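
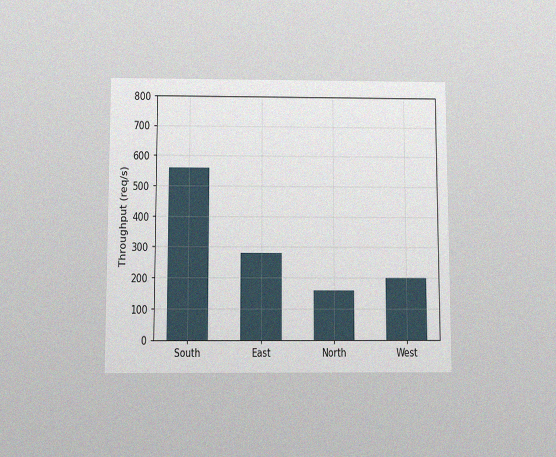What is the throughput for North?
160req/s

The chart is viewed slightly from below, with some photo noise. Reading along the chart's y-axis, the North bar reaches 160req/s.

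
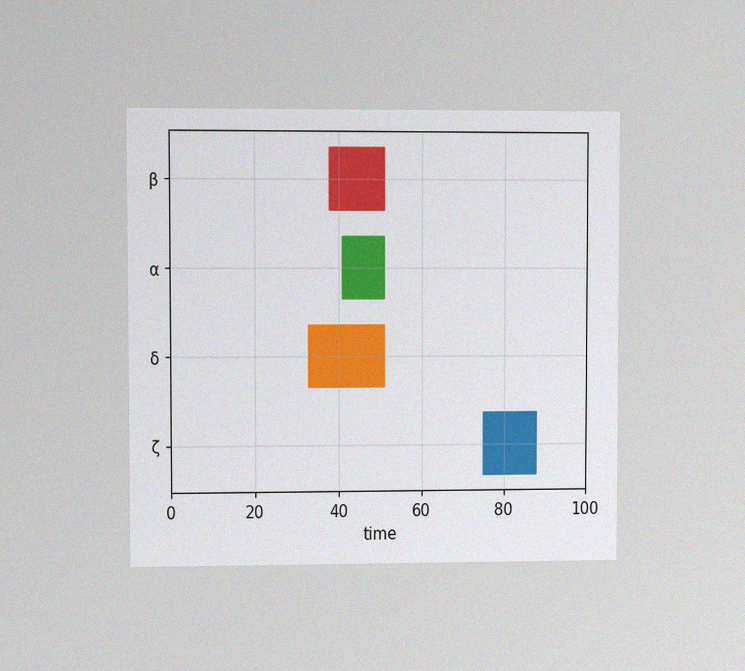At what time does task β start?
38

The chart is viewed at a slight angle, with some photo noise. The β bar begins at t=38.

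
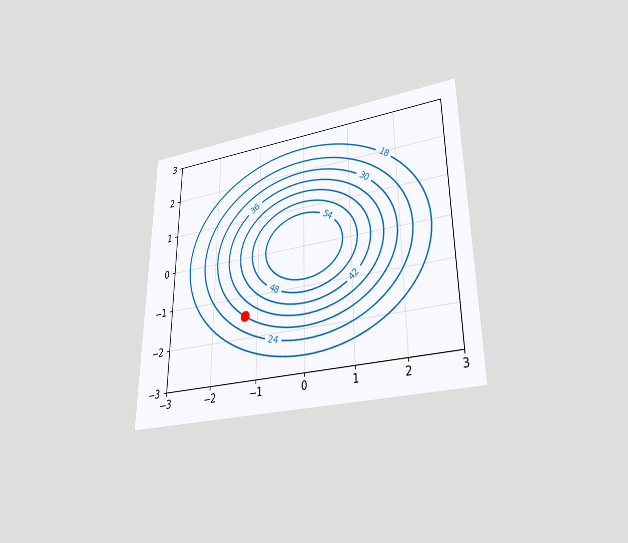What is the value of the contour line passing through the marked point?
The chart is viewed slightly from below. The marked point sits on the contour labelled 30.

30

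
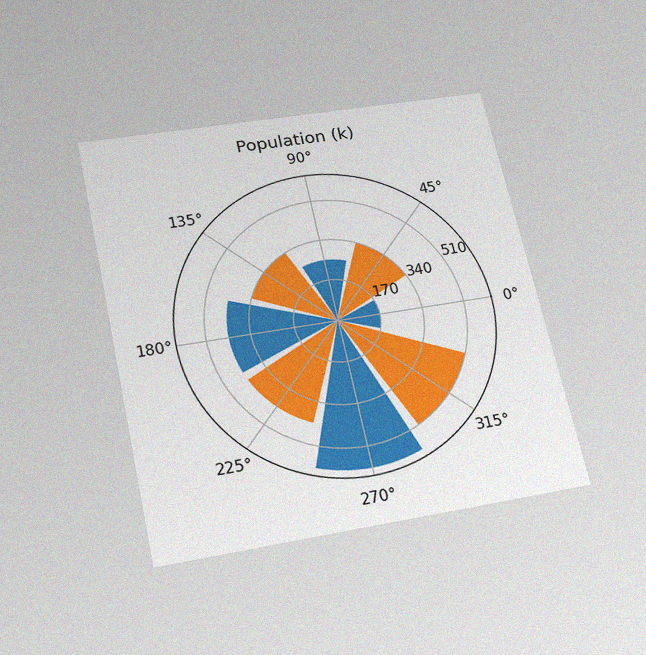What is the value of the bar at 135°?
The chart is tilted about 12° counter-clockwise and viewed slightly from below, with some photo noise. The bar at 135° reaches 340k on the radial axis.

340k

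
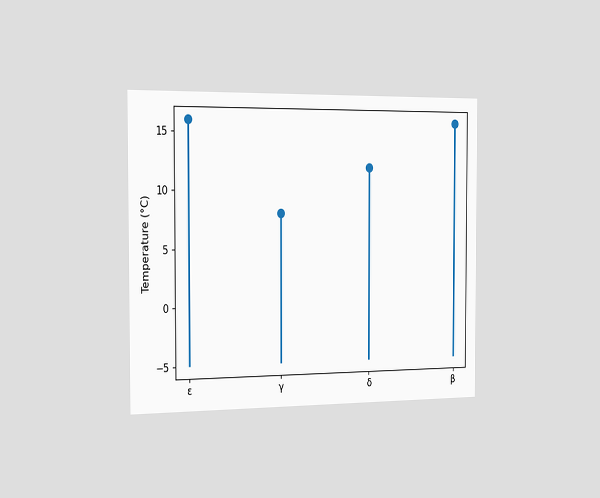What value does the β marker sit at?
16°C

The chart is viewed slightly from the left. The β marker sits at 16°C.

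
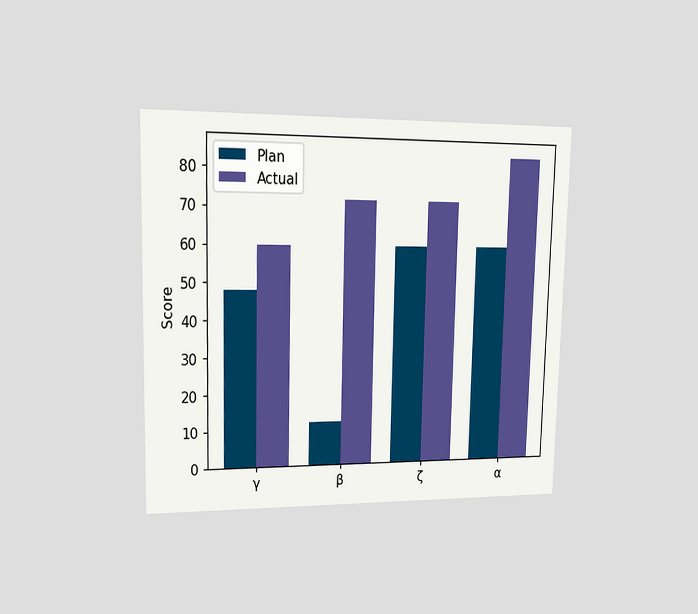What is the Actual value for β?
72

The chart is viewed slightly from the left. The Actual bar at β reaches 72 on the y-axis.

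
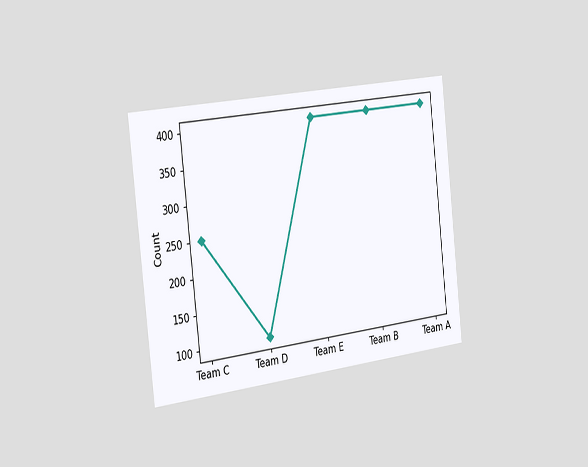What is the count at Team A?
400

The chart is tilted about 6° counter-clockwise and viewed slightly from the left. At Team A, the line is at 400.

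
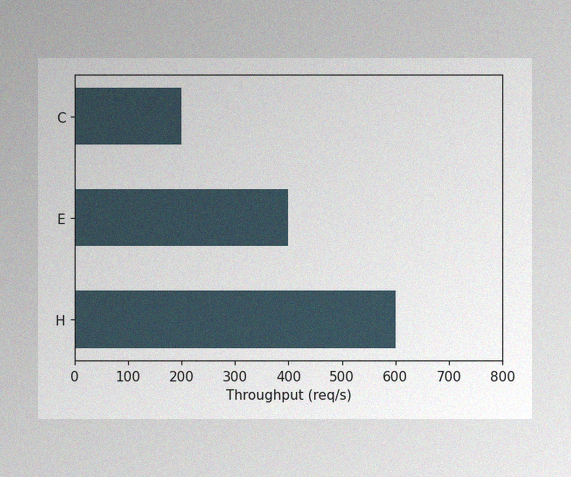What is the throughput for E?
400req/s

The image has some photo noise and uneven lighting. Reading along the chart's x-axis, the E bar reaches 400req/s.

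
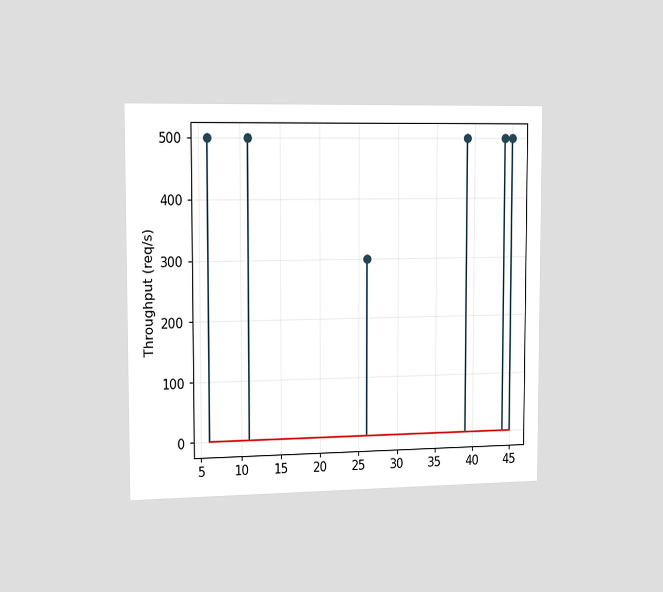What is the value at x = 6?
500req/s

The chart is viewed slightly from the left. The stem at x=6 reaches 500req/s.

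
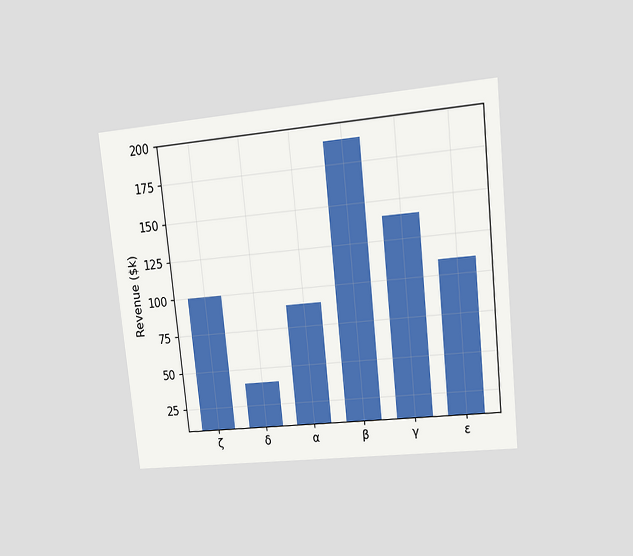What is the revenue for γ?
$140k

The chart is tilted about 6° counter-clockwise and viewed at a slight angle. Reading along the chart's y-axis, the γ bar reaches $140k.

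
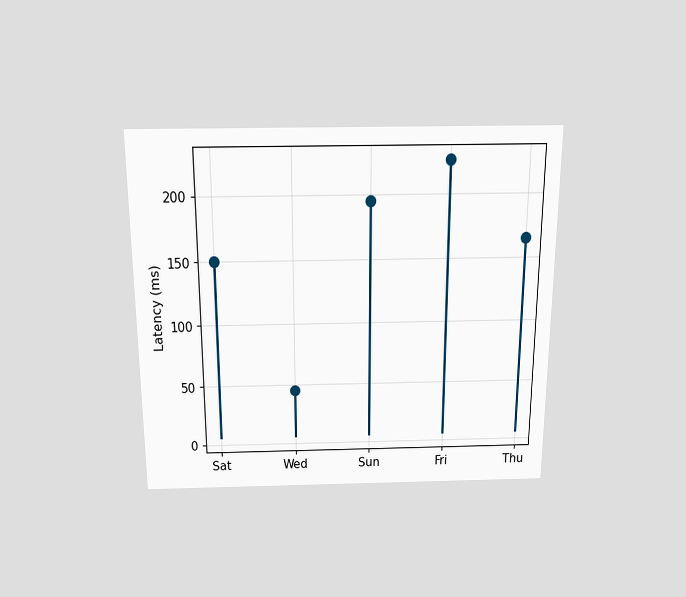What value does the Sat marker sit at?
150ms

The chart is viewed slightly from above. The Sat marker sits at 150ms.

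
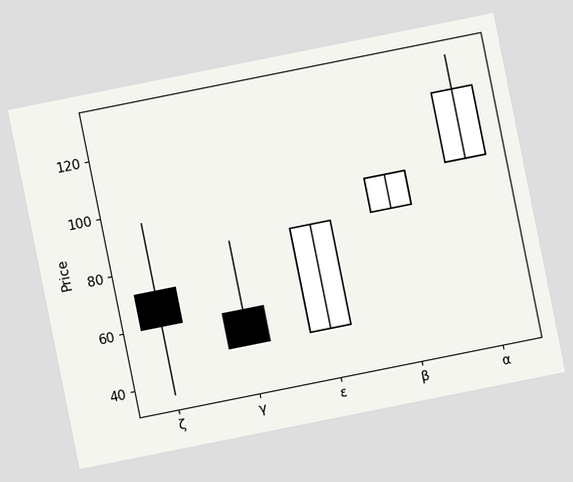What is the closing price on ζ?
60

The chart is tilted about 11° counter-clockwise. The ζ candle closes at 60.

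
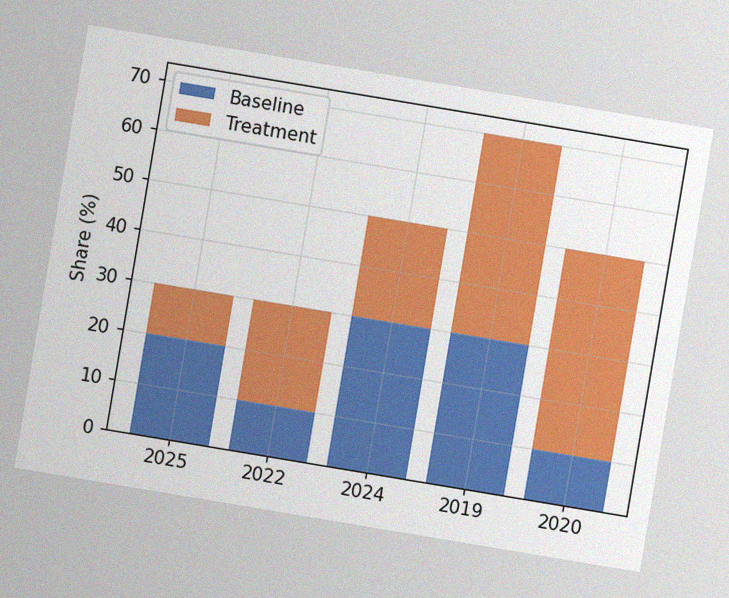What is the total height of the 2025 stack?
30%

The chart is tilted about 9° clockwise, with some photo noise. The 2025 stack's top reaches 30% on the y-axis.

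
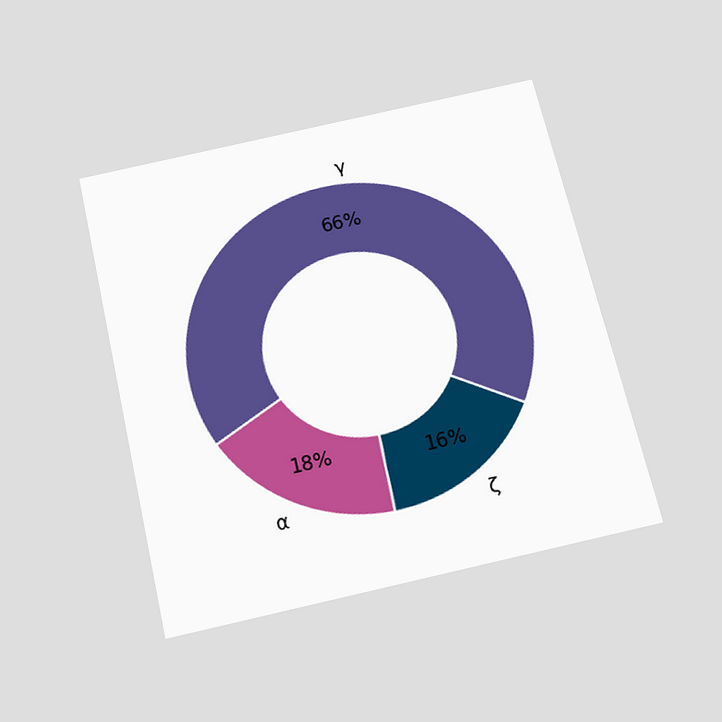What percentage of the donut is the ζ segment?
16%

The chart is tilted about 13° counter-clockwise and viewed slightly from below. The ζ segment takes up 16% of the ring.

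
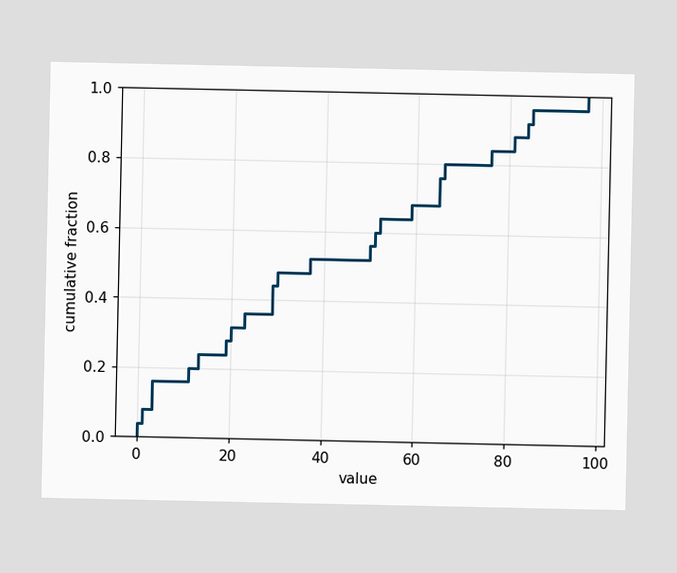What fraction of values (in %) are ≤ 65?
76%

At x=65 the ECDF step is at 76%.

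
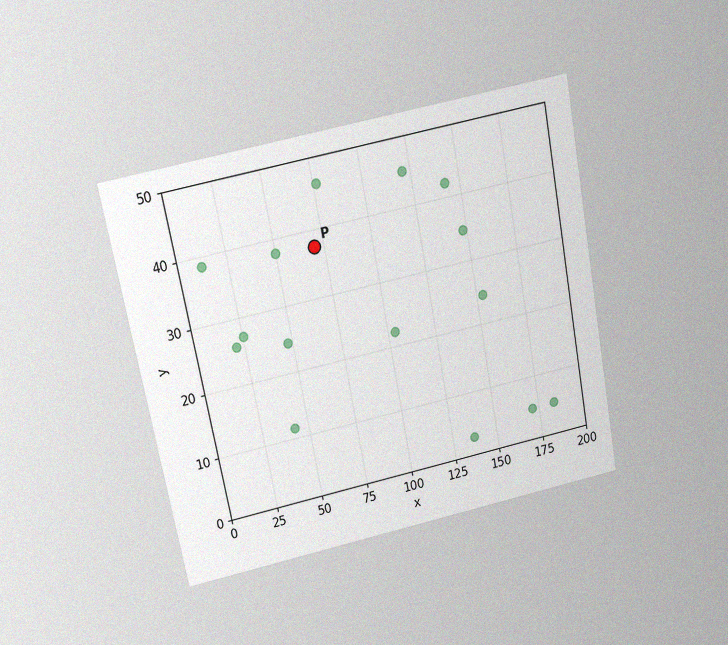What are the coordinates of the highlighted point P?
The chart is tilted about 11° counter-clockwise and viewed slightly from above, with some photo noise. Following the gridlines from P to each axis, P sits at (70, 37.5).

(70, 37.5)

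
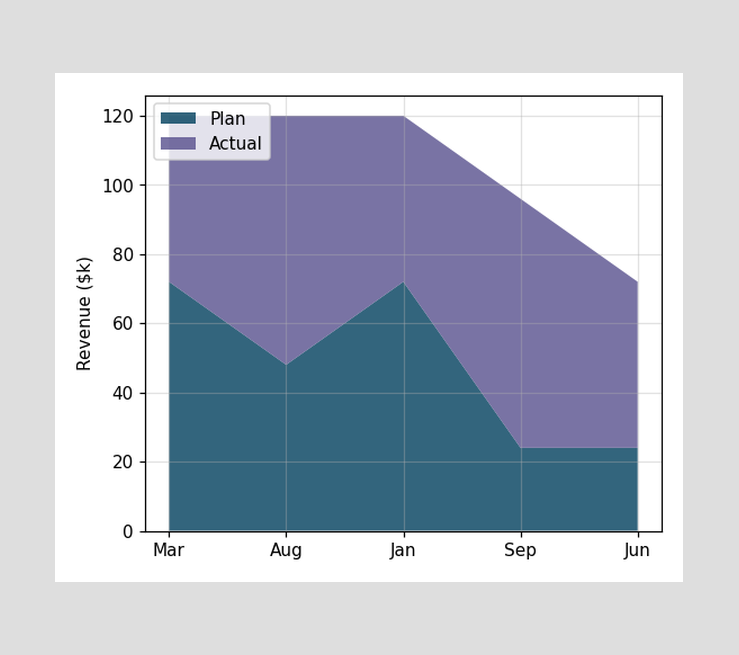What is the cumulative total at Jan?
$120k

The stacked total at Jan reaches $120k.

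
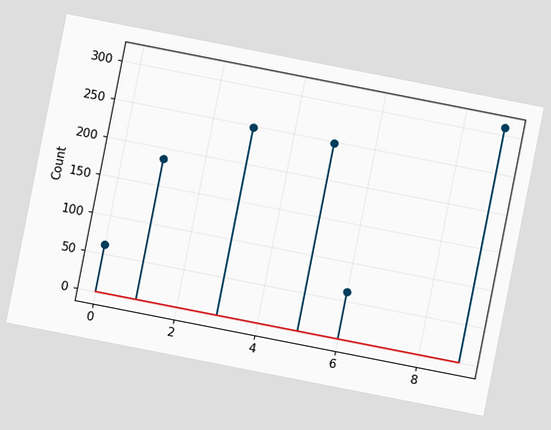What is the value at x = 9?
The chart is tilted about 11° clockwise. The stem at x=9 reaches 310.

310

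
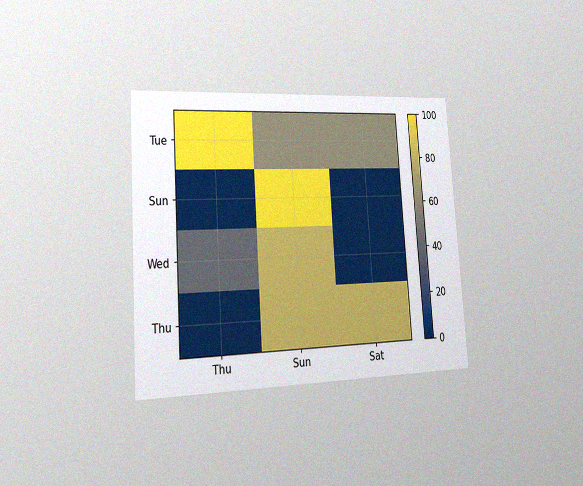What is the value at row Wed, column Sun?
80

The chart is tilted about 4° counter-clockwise and viewed slightly from the left, with some photo noise. Matching cell (Wed, Sun) against the colorbar gives 80.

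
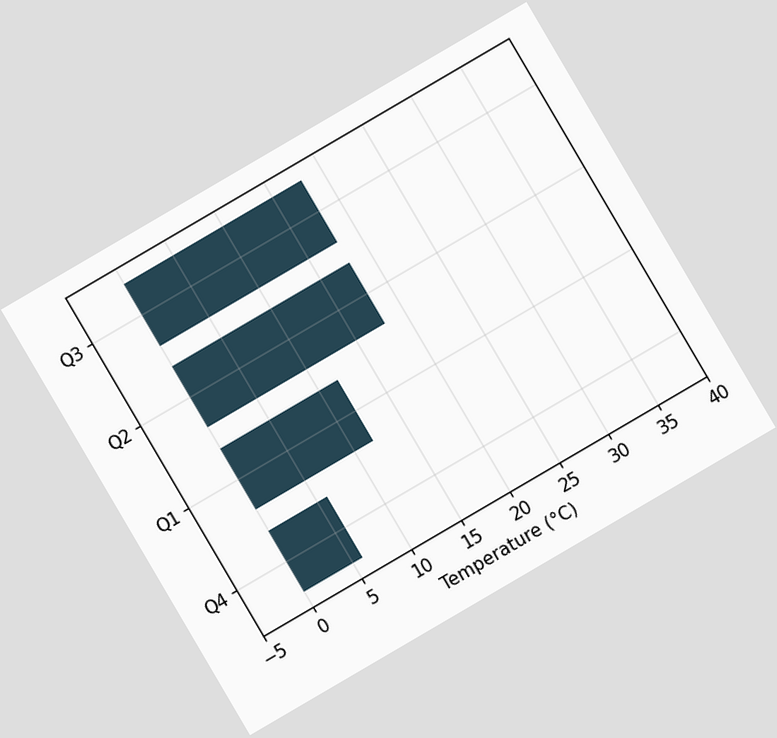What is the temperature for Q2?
The chart is tilted about 30° counter-clockwise. Reading along the chart's x-axis, the Q2 bar reaches 18°C.

18°C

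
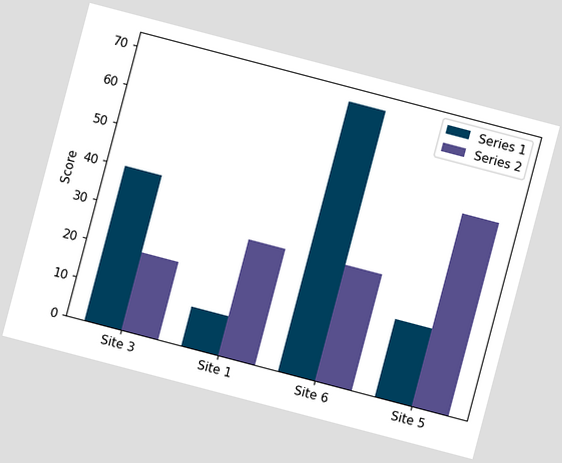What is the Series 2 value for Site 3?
20

The chart is tilted about 15° clockwise. The Series 2 bar at Site 3 reaches 20 on the y-axis.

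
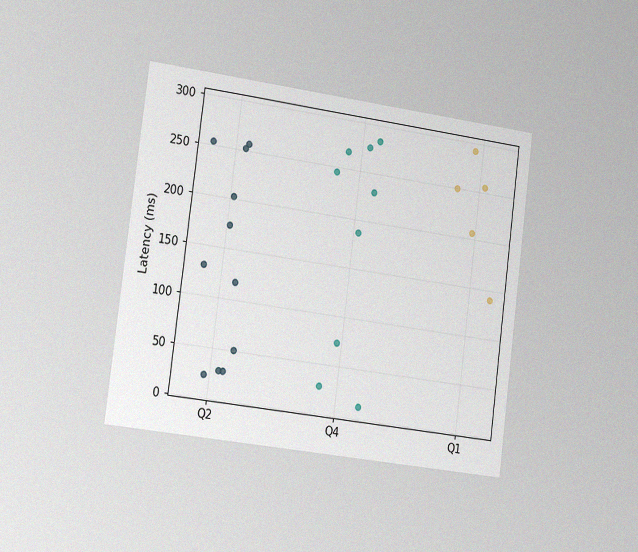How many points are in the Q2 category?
11

The chart is tilted about 7° clockwise and viewed slightly from the left, with some photo noise. Counting the markers in the Q2 column gives 11.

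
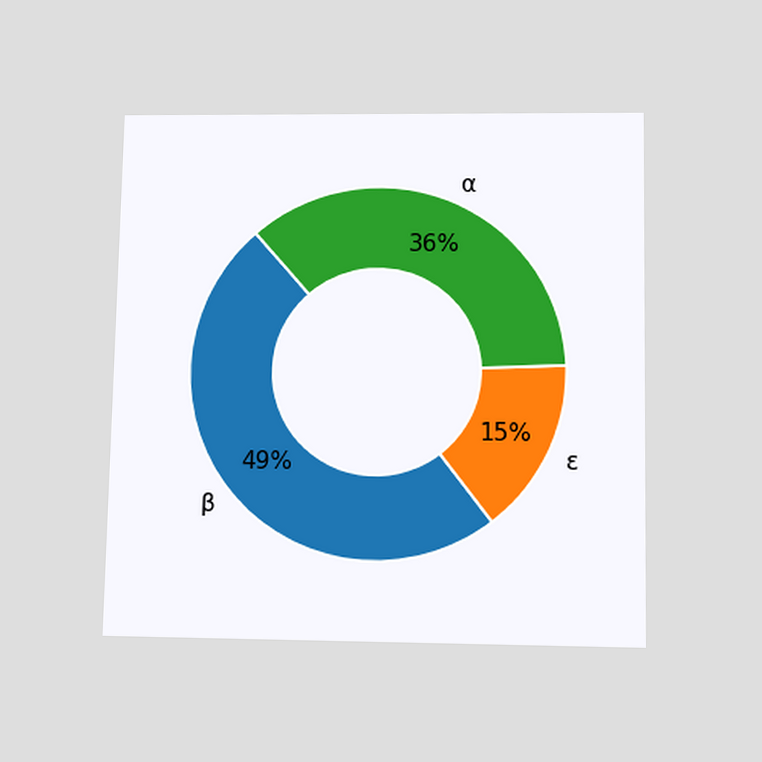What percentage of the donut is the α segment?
36%

The chart is viewed slightly from below. The α segment takes up 36% of the ring.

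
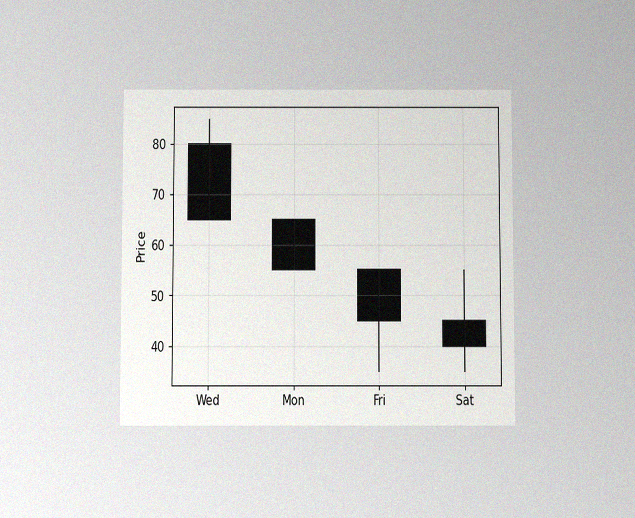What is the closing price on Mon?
The chart is viewed slightly from below, with some photo noise. The Mon candle closes at 55.

55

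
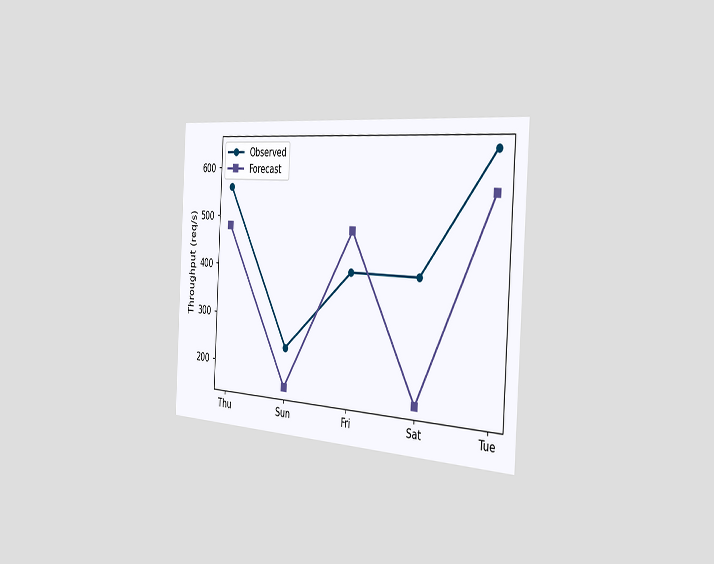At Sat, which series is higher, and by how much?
Observed, by 240req/s

The chart is tilted about 3° clockwise and viewed slightly from the right. At Sat, Observed sits above the other line by 240req/s.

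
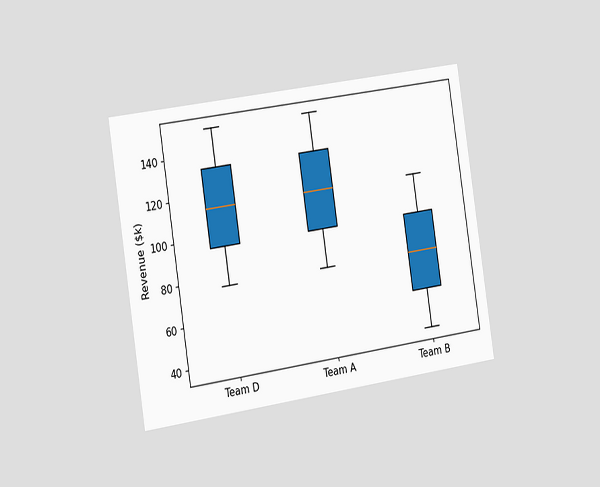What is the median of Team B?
The chart is tilted about 9° counter-clockwise and viewed slightly from the left. The median line in the Team B box sits at $76k.

$76k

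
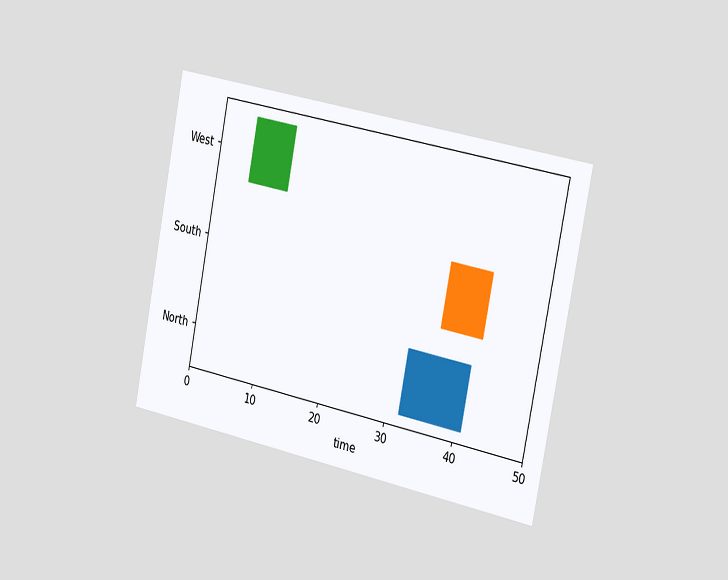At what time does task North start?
The chart is tilted about 11° clockwise and viewed slightly from the right. The North bar begins at t=32.

32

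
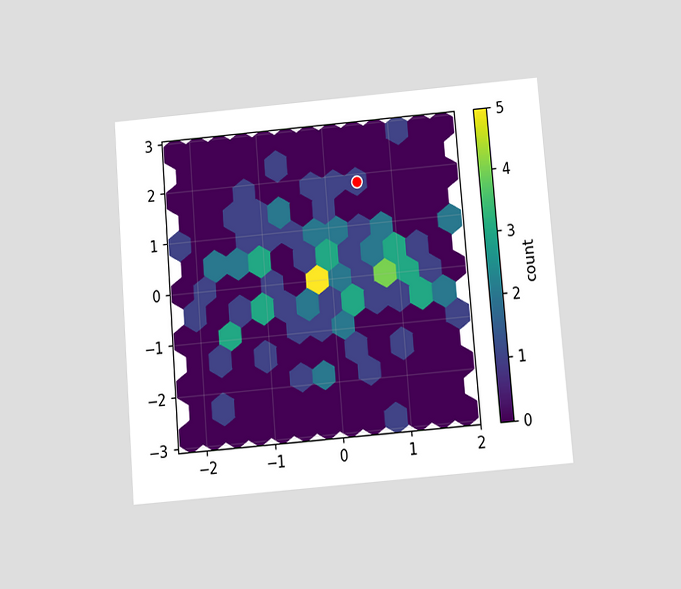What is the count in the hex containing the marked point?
The chart is tilted about 5° counter-clockwise and viewed slightly from below. The marked hex reads 1 on the colorbar.

1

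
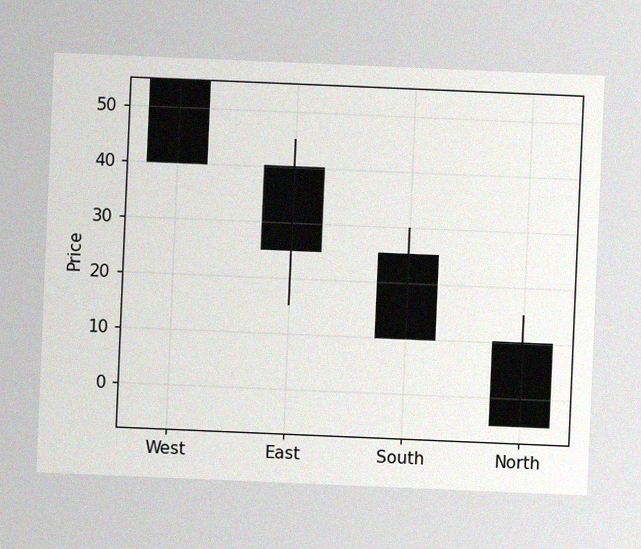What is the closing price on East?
The chart is tilted about 2° clockwise, with some photo noise. The East candle closes at 25.

25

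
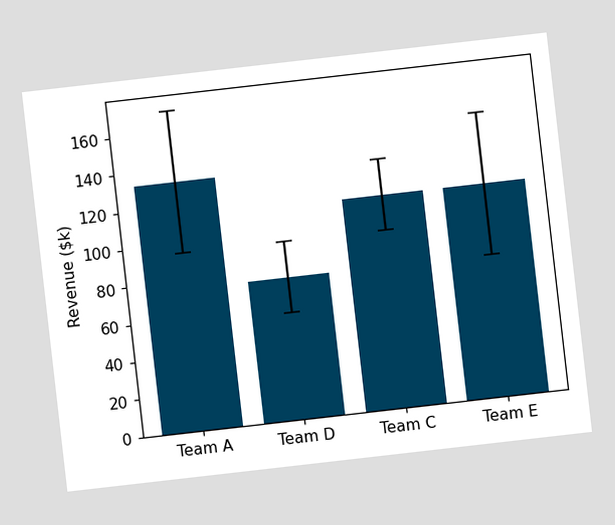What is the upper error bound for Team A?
The chart is tilted about 7° counter-clockwise. The Team A bar's upper whisker reaches $171k.

$171k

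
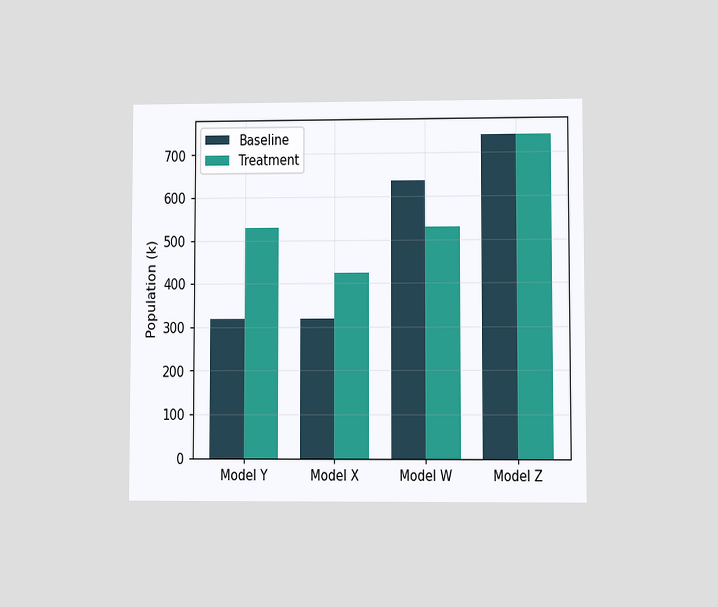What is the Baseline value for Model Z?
The chart is viewed at a slight angle. The Baseline bar at Model Z reaches 742k on the y-axis.

742k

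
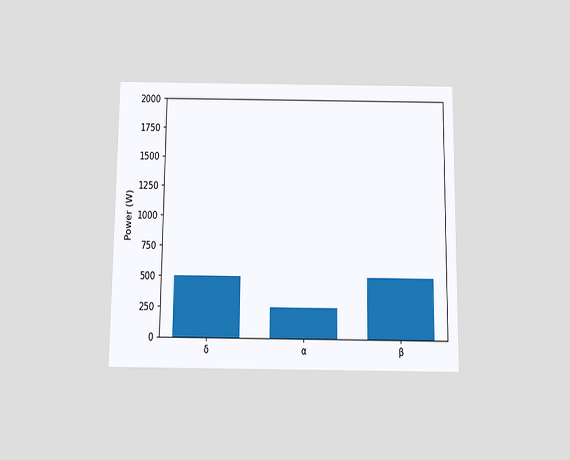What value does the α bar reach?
The chart is viewed slightly from below. Reading along the chart's y-axis, the α bar reaches 250W.

250W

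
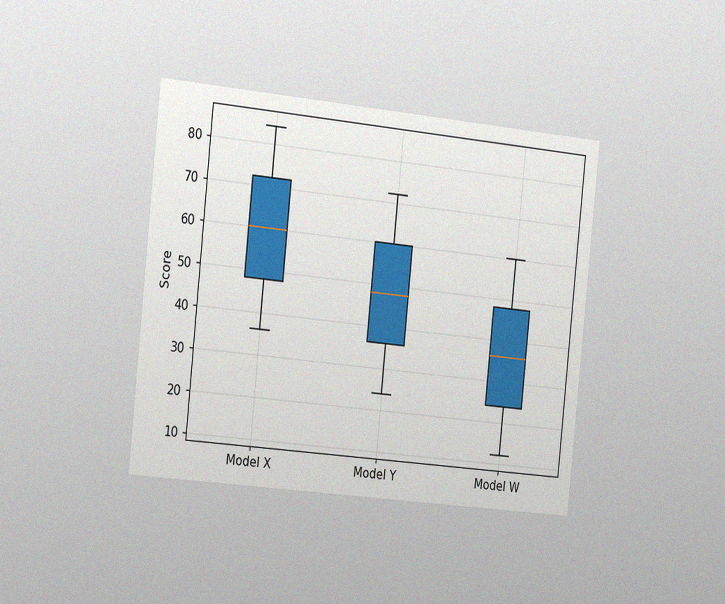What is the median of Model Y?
The chart is tilted about 6° clockwise and viewed slightly from the left, with some photo noise. The median line in the Model Y box sits at 48.

48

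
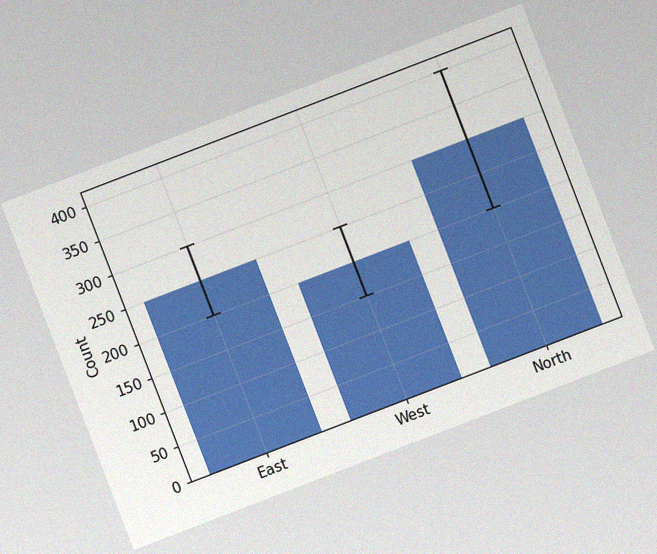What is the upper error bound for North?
400

The chart is tilted about 21° counter-clockwise, with some photo noise. The North bar's upper whisker reaches 400.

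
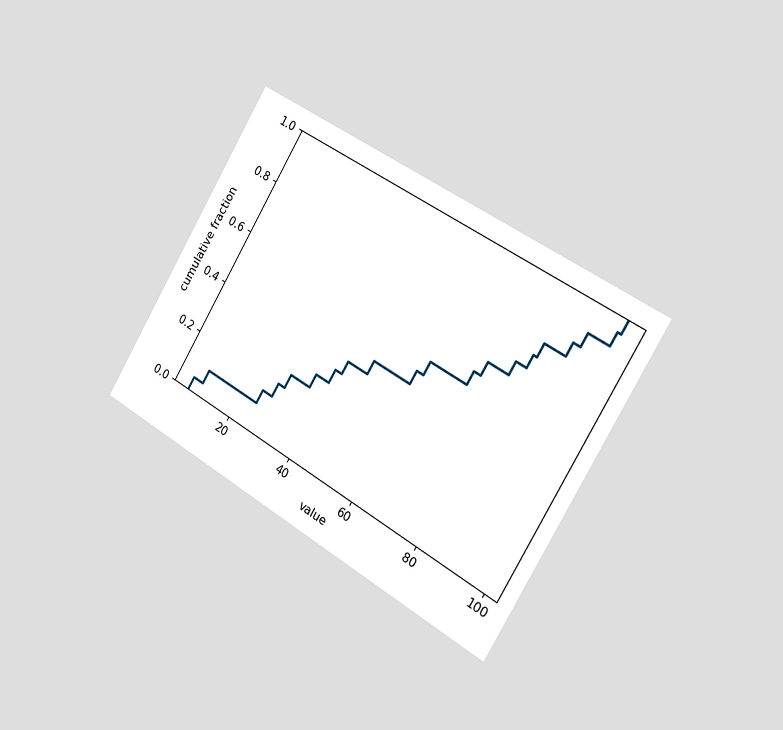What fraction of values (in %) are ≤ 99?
100%

The chart is tilted about 31° clockwise and viewed slightly from the right. At x=99 the ECDF step is at 100%.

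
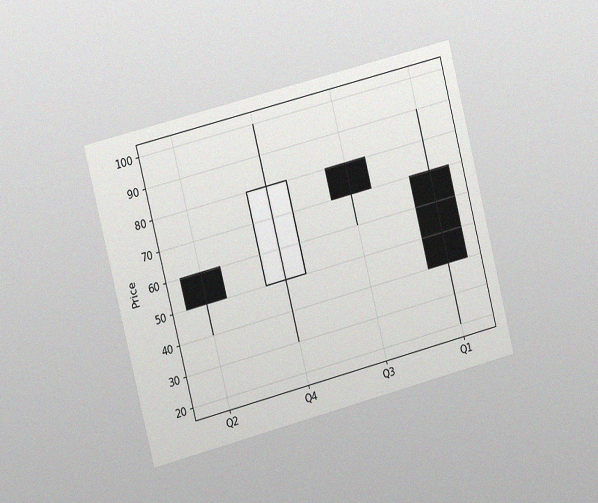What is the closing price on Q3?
The chart is tilted about 14° counter-clockwise and viewed slightly from the left, with some photo noise. The Q3 candle closes at 70.

70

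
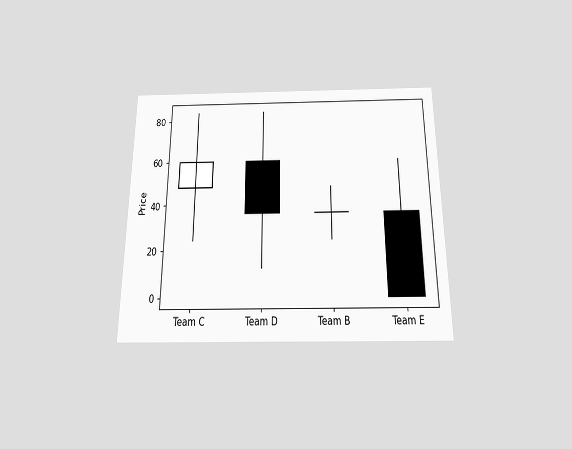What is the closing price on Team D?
36

The chart is viewed slightly from below. The Team D candle closes at 36.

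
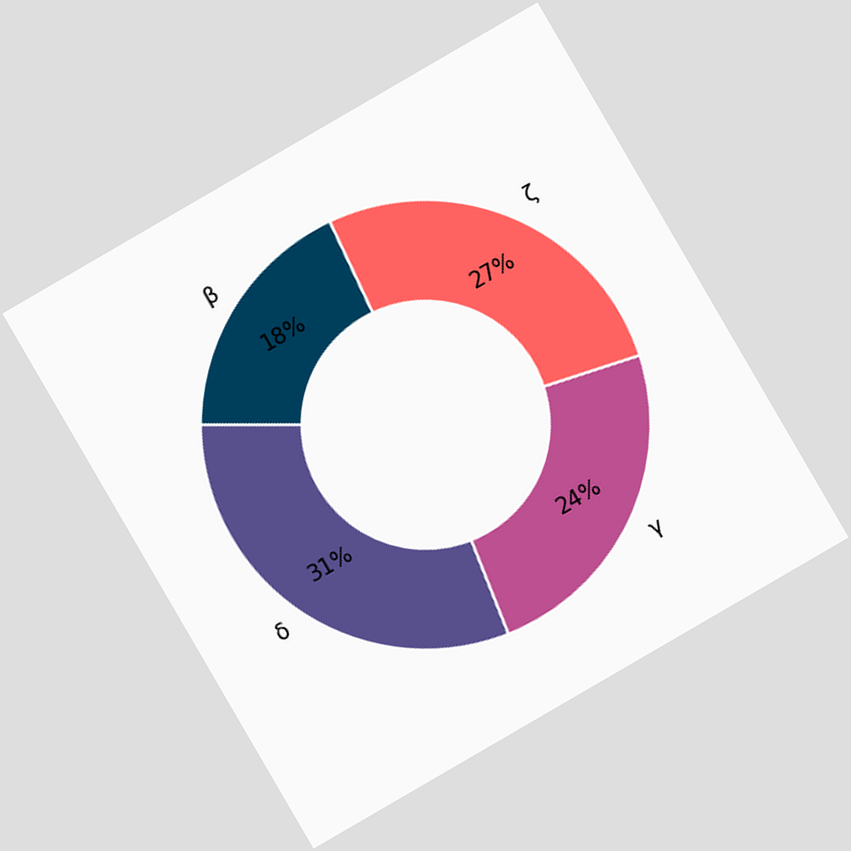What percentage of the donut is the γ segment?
The chart is tilted about 30° counter-clockwise. The γ segment takes up 24% of the ring.

24%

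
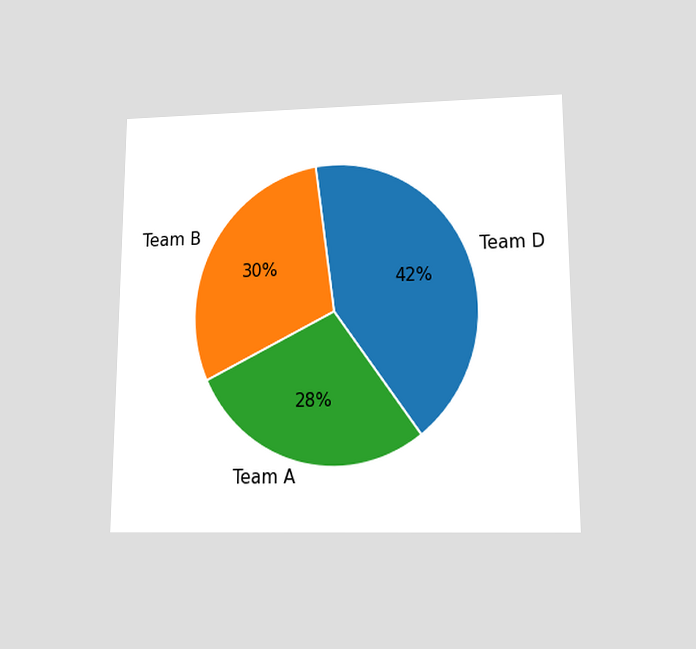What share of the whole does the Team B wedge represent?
The chart is viewed slightly from below. The Team B slice takes up 30% of the pie.

30%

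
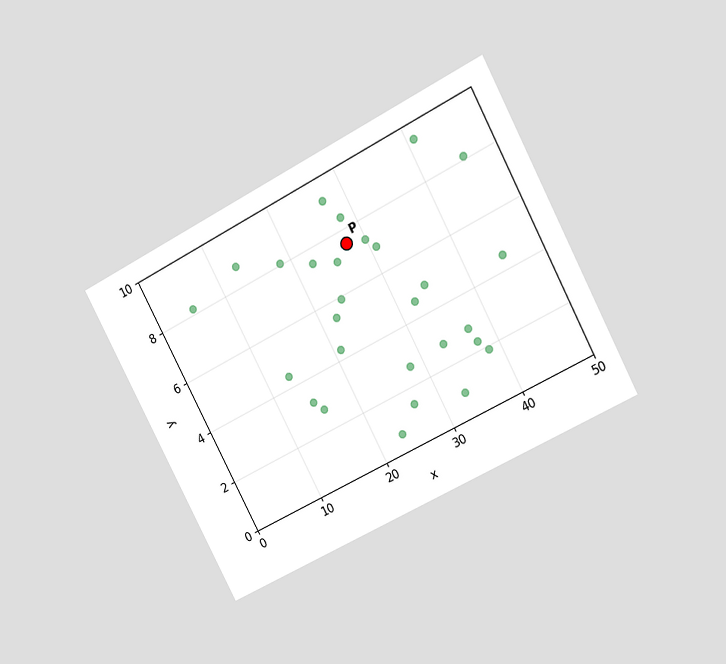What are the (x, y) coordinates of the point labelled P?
The chart is tilted about 28° counter-clockwise and viewed at a slight angle. Following the gridlines from P to each axis, P sits at (27.5, 7.5).

(27.5, 7.5)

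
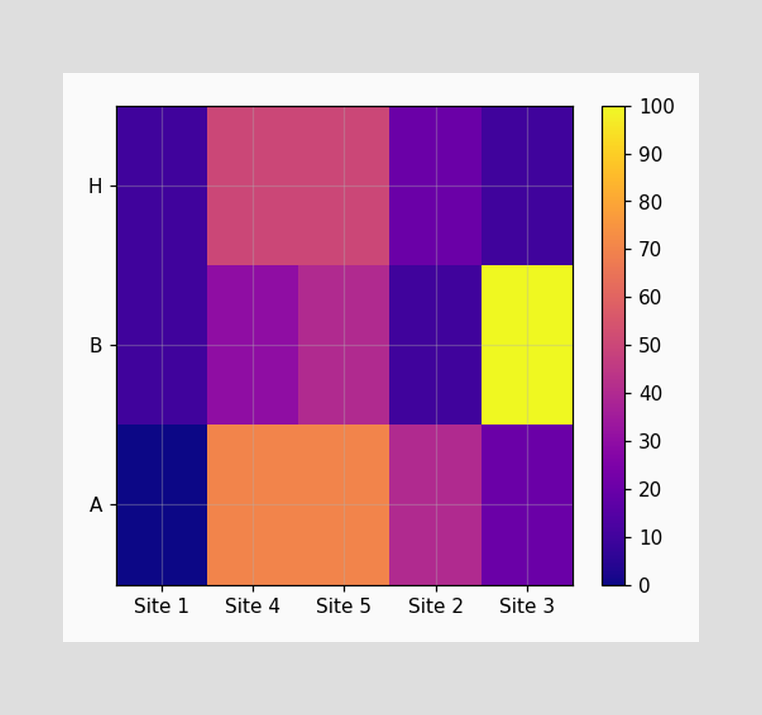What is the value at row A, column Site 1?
Matching cell (A, Site 1) against the colorbar gives 0.

0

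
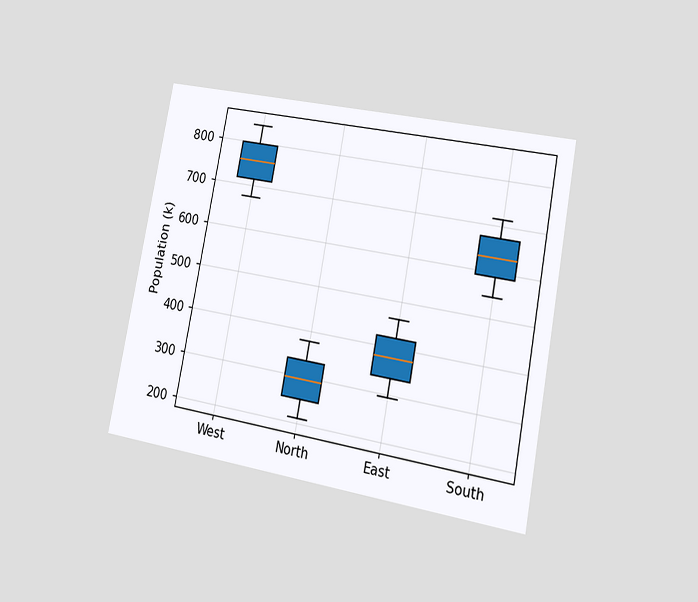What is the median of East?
The chart is tilted about 11° clockwise and viewed at a slight angle. The median line in the East box sits at 378k.

378k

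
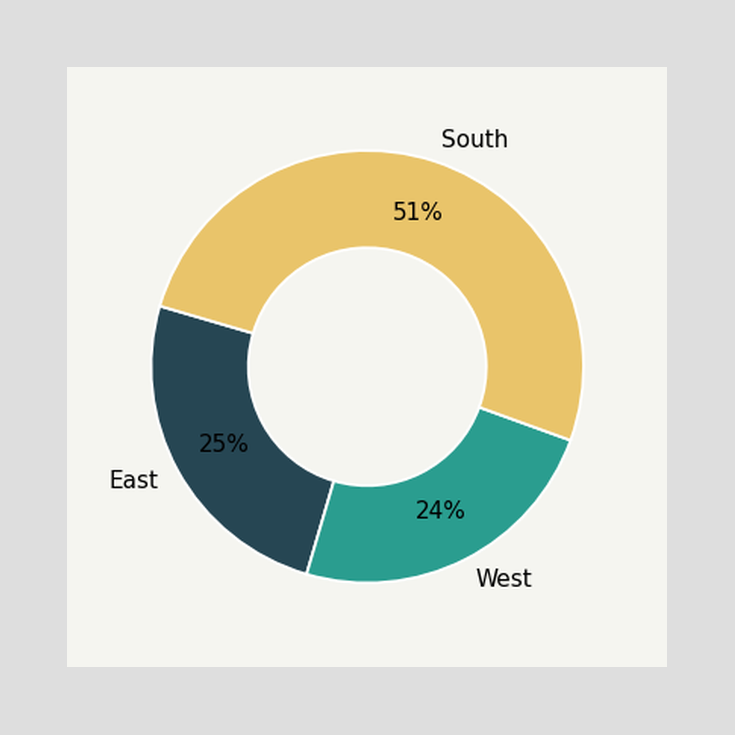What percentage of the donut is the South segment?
The South segment takes up 51% of the ring.

51%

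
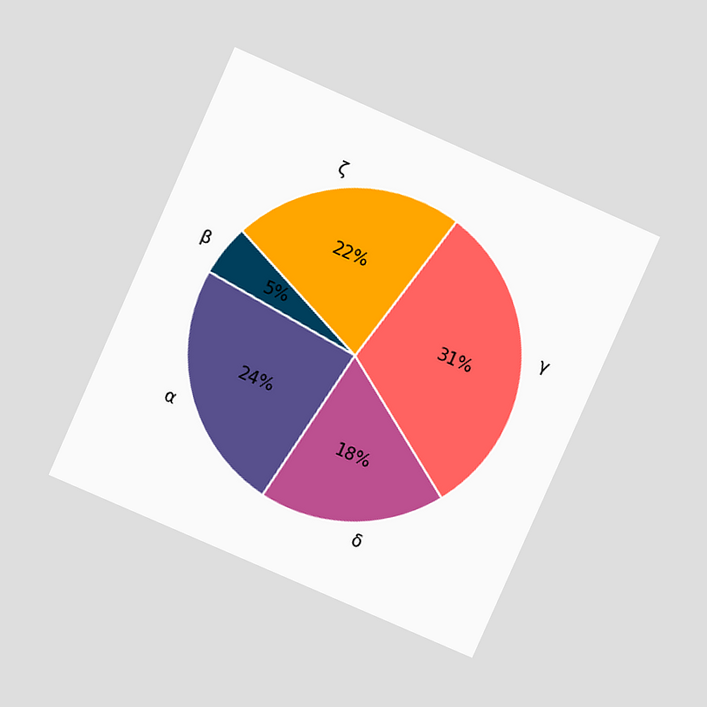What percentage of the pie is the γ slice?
The chart is tilted about 24° clockwise and viewed at a slight angle. The γ slice takes up 31% of the pie.

31%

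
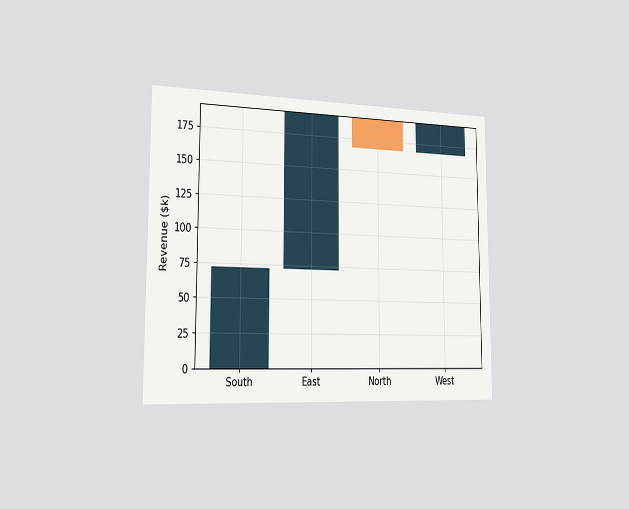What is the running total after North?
The chart is viewed slightly from the left. After North the running total reaches $168k.

$168k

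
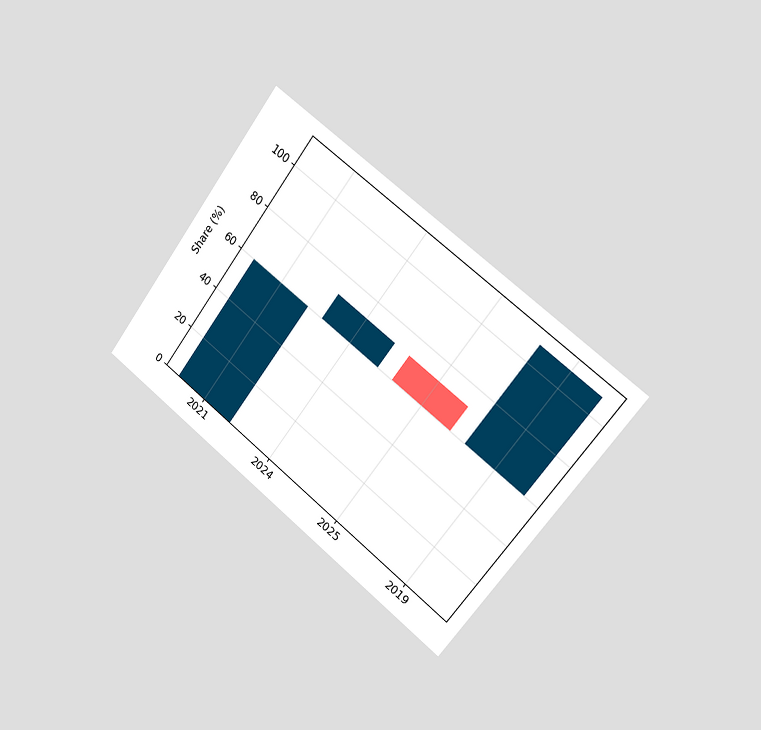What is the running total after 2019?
The chart is tilted about 37° clockwise and viewed slightly from the right. After 2019 the running total reaches 108%.

108%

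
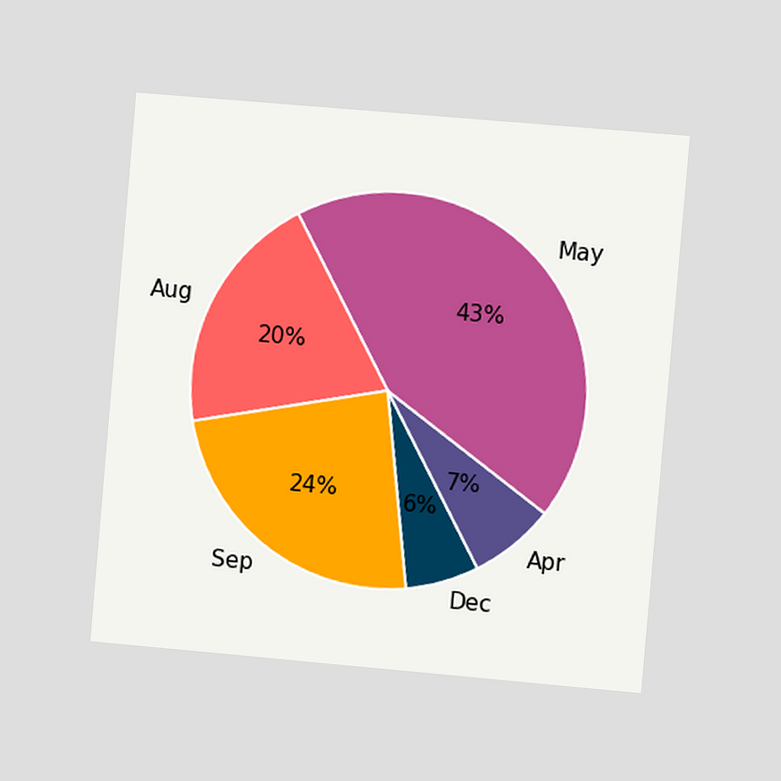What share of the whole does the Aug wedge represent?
The chart is tilted about 5° clockwise and viewed slightly from the right. The Aug slice takes up 20% of the pie.

20%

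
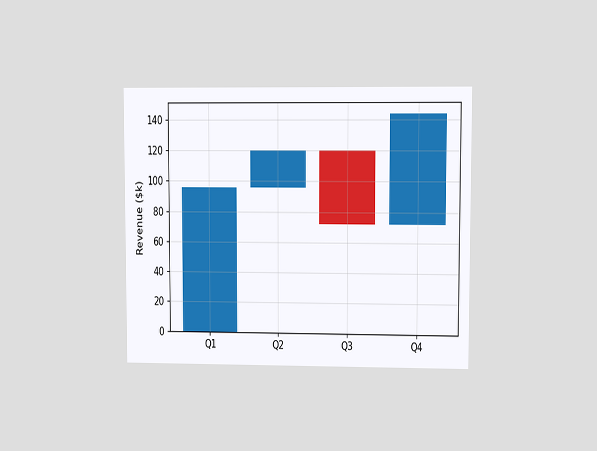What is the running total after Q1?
The chart is viewed at a slight angle. After Q1 the running total reaches $96k.

$96k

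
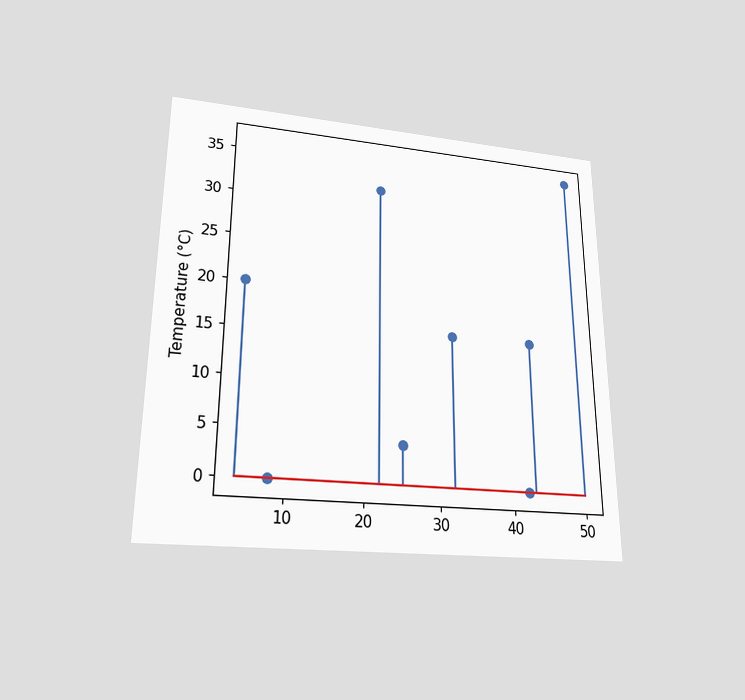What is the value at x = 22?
The chart is viewed slightly from below. The stem at x=22 reaches 32°C.

32°C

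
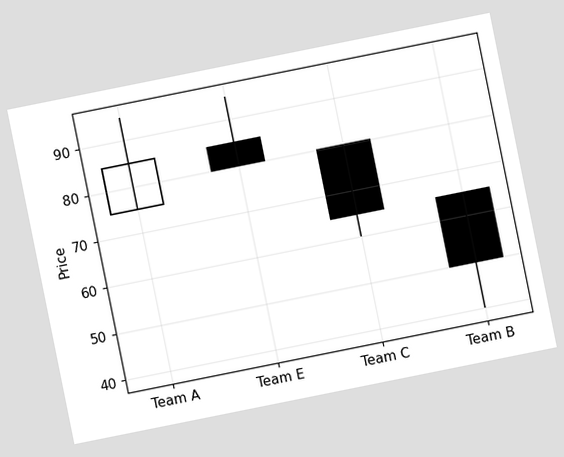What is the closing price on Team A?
85

The chart is tilted about 11° counter-clockwise. The Team A candle closes at 85.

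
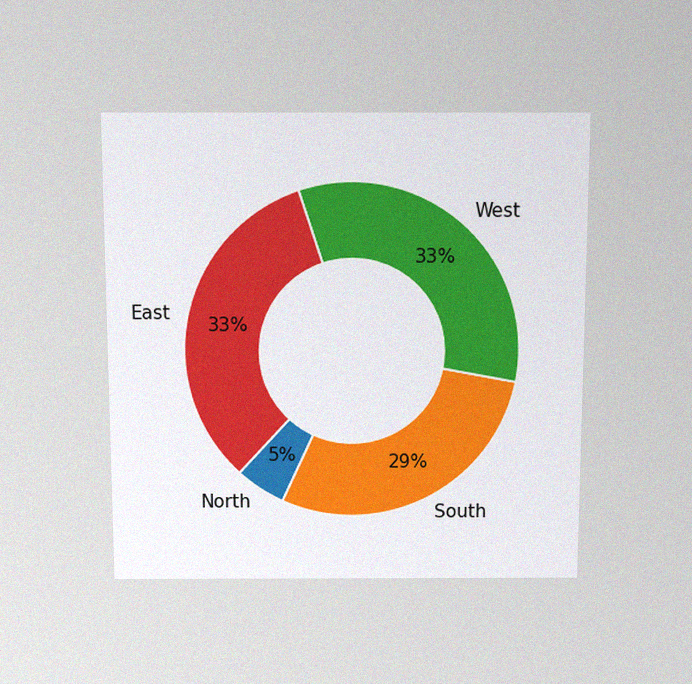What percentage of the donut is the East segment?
33%

The chart is viewed slightly from above, with some photo noise. The East segment takes up 33% of the ring.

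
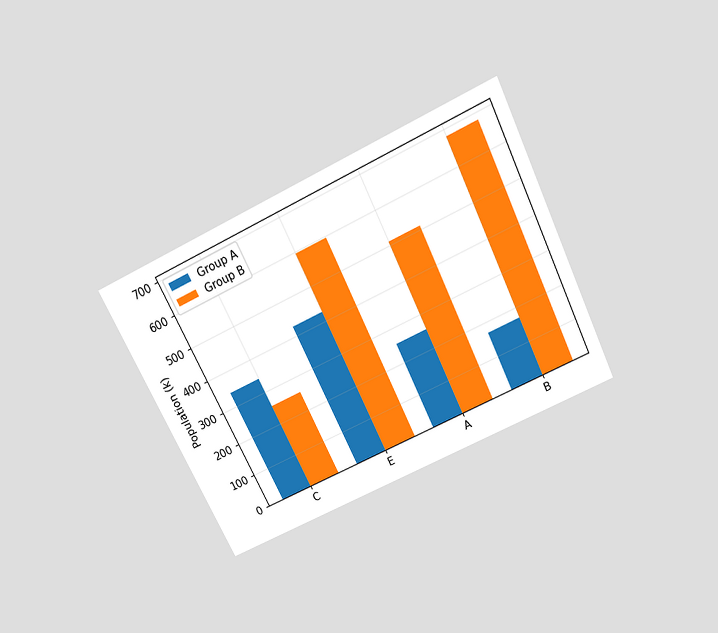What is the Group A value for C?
The chart is tilted about 26° counter-clockwise and viewed slightly from above. The Group A bar at C reaches 340k on the y-axis.

340k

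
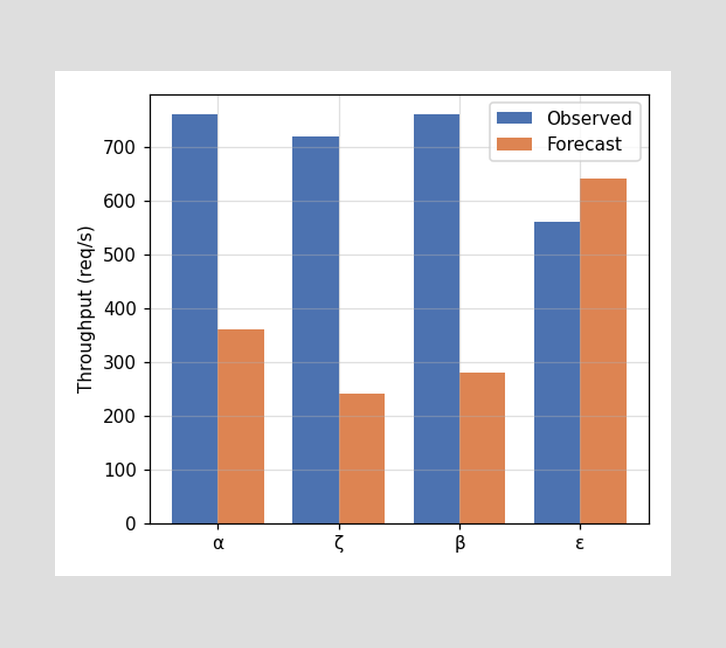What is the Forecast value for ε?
640req/s

The Forecast bar at ε reaches 640req/s on the y-axis.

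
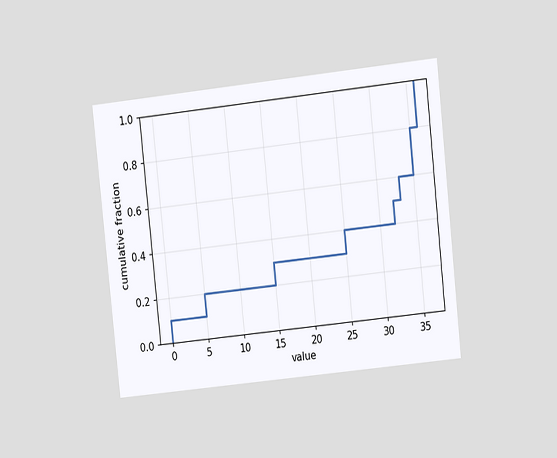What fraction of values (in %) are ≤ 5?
20%

The chart is tilted about 6° counter-clockwise and viewed at a slight angle. At x=5 the ECDF step is at 20%.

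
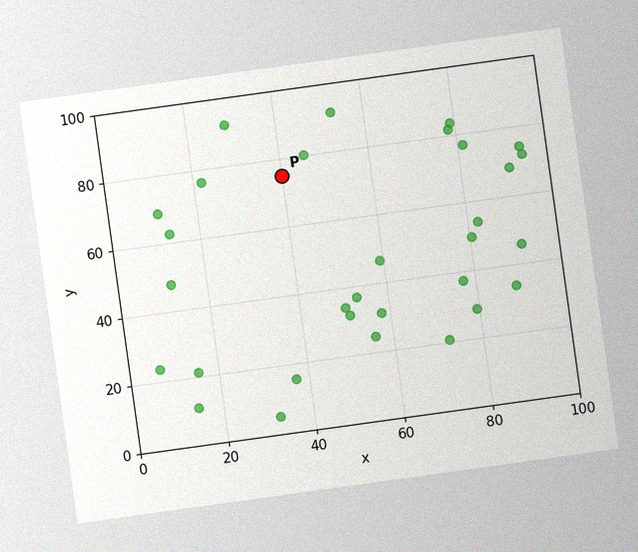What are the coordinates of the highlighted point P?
The chart is tilted about 8° counter-clockwise, with some photo noise. Following the gridlines from P to each axis, P sits at (40, 75).

(40, 75)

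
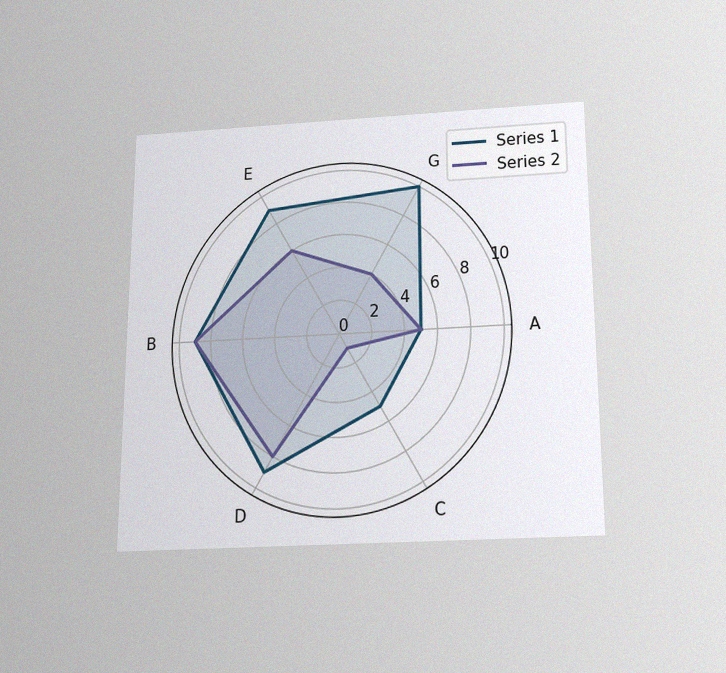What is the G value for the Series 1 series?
The chart is viewed slightly from below, with some photo noise. On the G axis, Series 1 reaches 10.

10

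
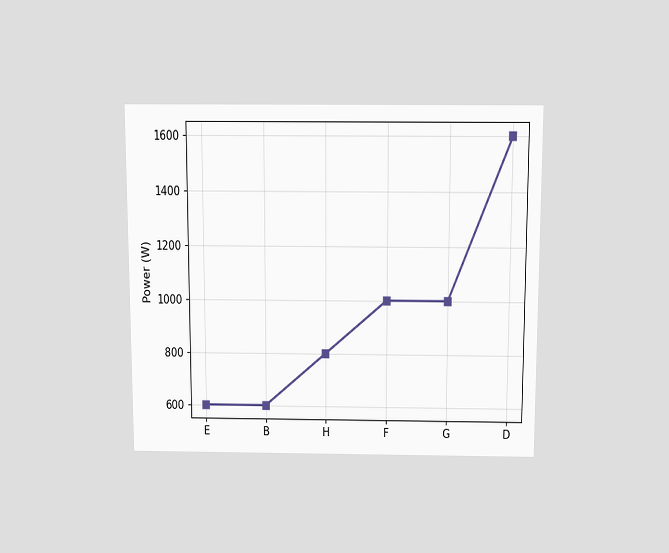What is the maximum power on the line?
The chart is viewed slightly from above. The highest point is at D, and reading across to the y-axis gives 1600W.

1600W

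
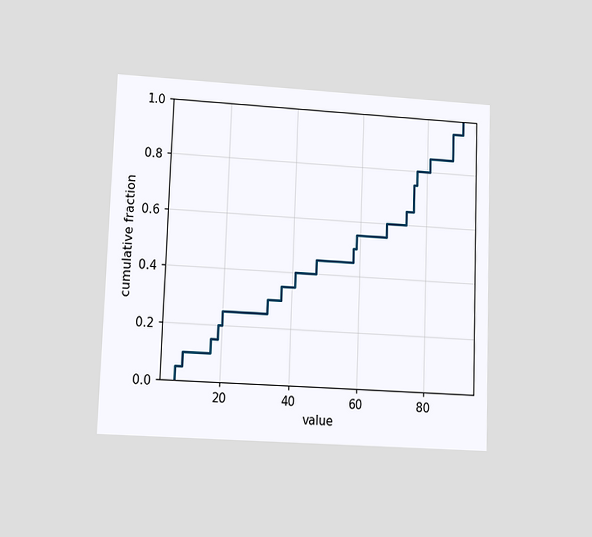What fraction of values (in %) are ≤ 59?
55%

The chart is tilted about 2° clockwise and viewed at a slight angle. At x=59 the ECDF step is at 55%.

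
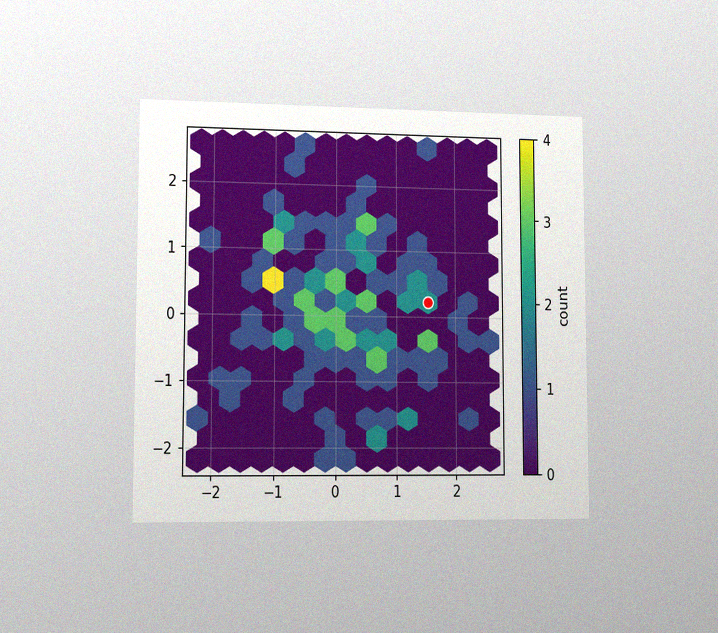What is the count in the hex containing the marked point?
2

The chart is viewed slightly from the left, with some photo noise. The marked hex reads 2 on the colorbar.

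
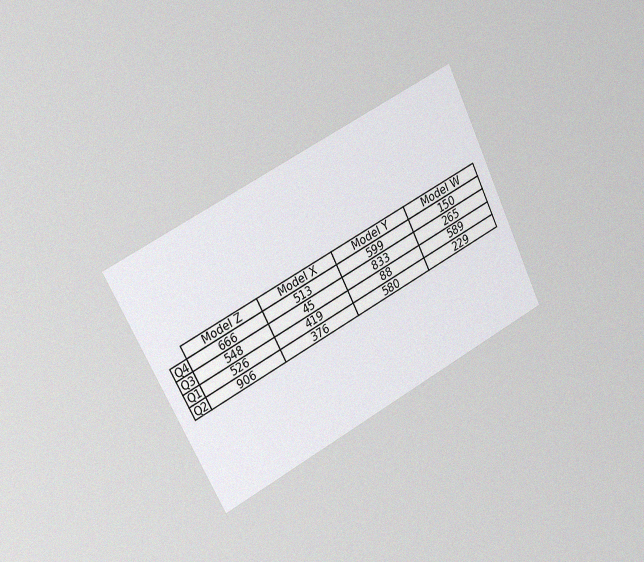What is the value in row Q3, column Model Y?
833

The chart is tilted about 27° counter-clockwise and viewed slightly from the left, with some photo noise. The (Q3, Model Y) cell reads 833.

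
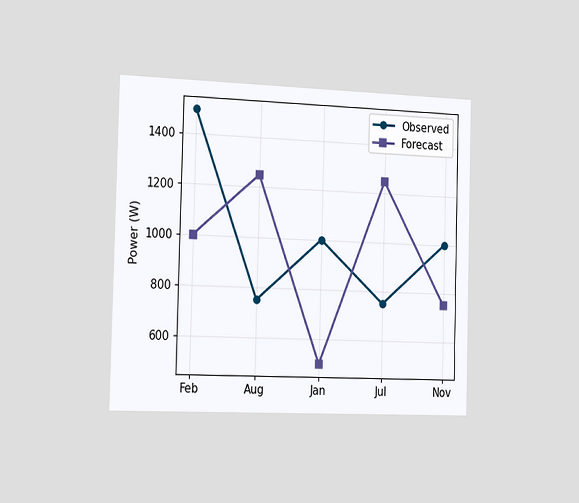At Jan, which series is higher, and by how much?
Observed, by 500W

The chart is viewed slightly from the left. At Jan, Observed sits above the other line by 500W.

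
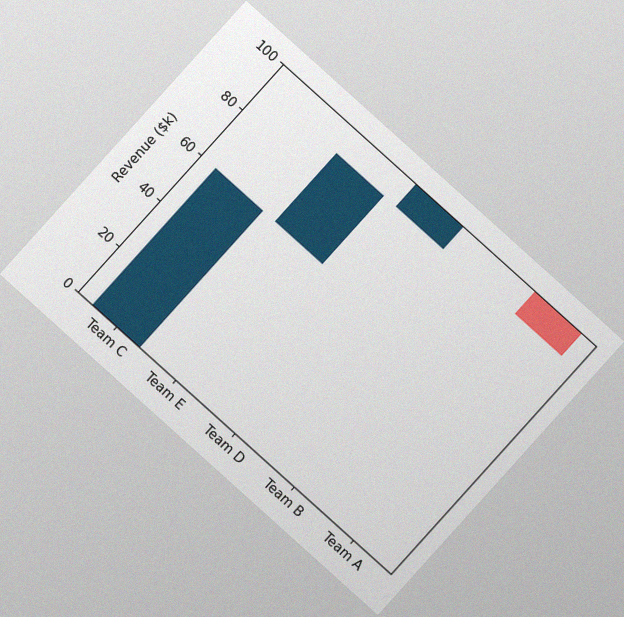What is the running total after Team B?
The chart is tilted about 42° clockwise, with some photo noise. After Team B the running total reaches $100k.

$100k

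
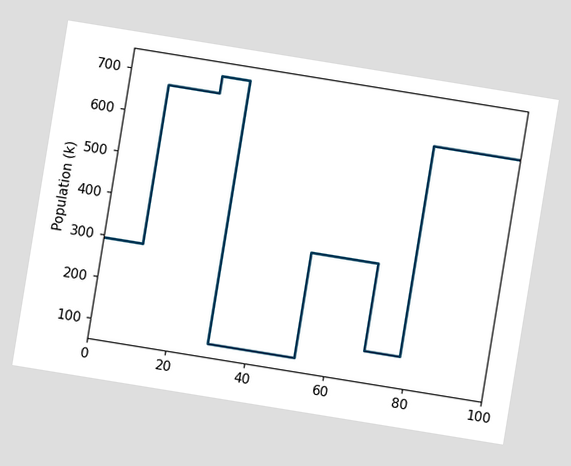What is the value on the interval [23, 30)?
714k

The chart is tilted about 9° clockwise. On [23, 30) the step sits at 714k.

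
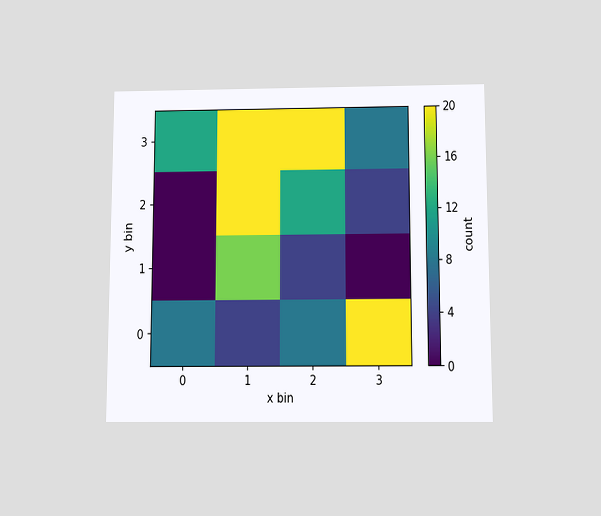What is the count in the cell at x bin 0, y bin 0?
The chart is viewed slightly from below. Matching the cell (0, 0) against the colorbar gives 8.

8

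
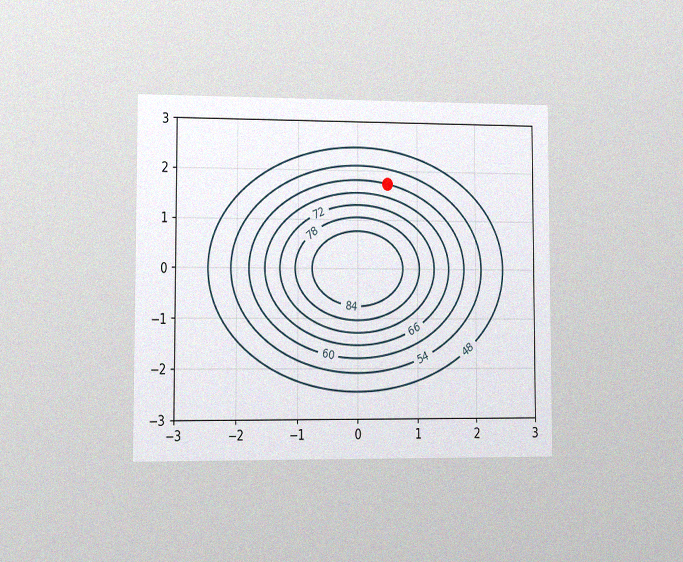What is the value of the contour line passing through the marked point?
The chart is viewed slightly from the left, with some photo noise. The marked point sits on the contour labelled 60.

60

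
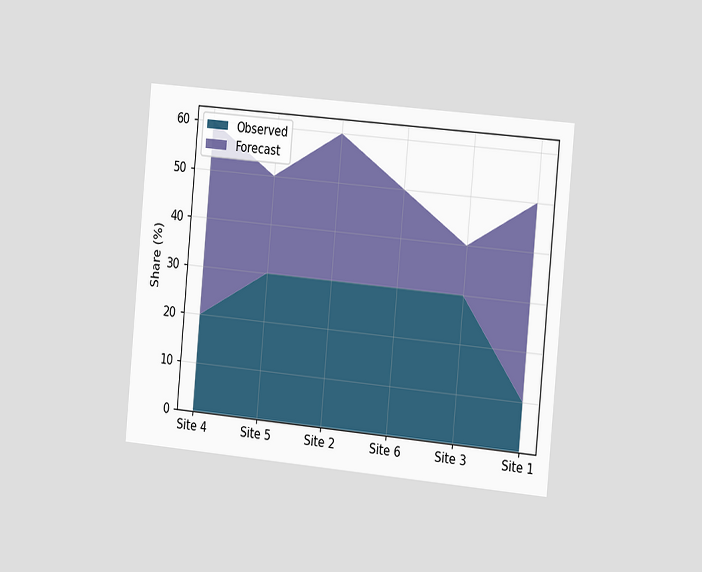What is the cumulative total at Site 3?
40%

The chart is tilted about 5° clockwise and viewed slightly from the right. The stacked total at Site 3 reaches 40%.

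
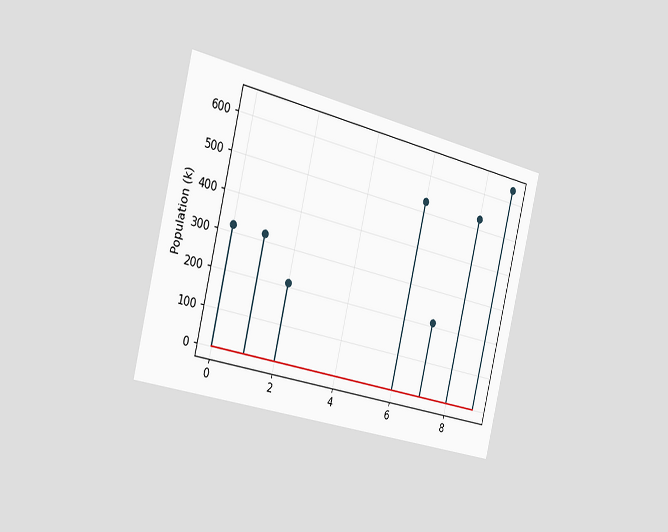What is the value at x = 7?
The chart is tilted about 13° clockwise and viewed slightly from the left. The stem at x=7 reaches 212k.

212k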